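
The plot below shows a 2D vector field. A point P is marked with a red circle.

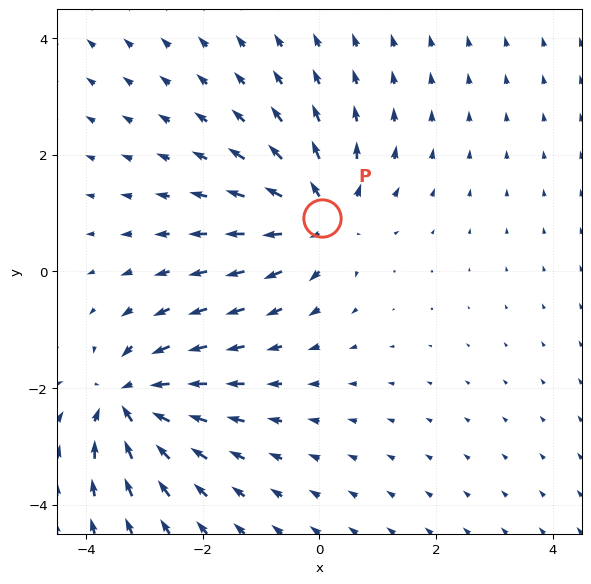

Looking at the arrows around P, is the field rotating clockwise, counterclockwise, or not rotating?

not rotating

Near P at (0.0, 0.9) the arrows show no circulation. The curl there is ≈0.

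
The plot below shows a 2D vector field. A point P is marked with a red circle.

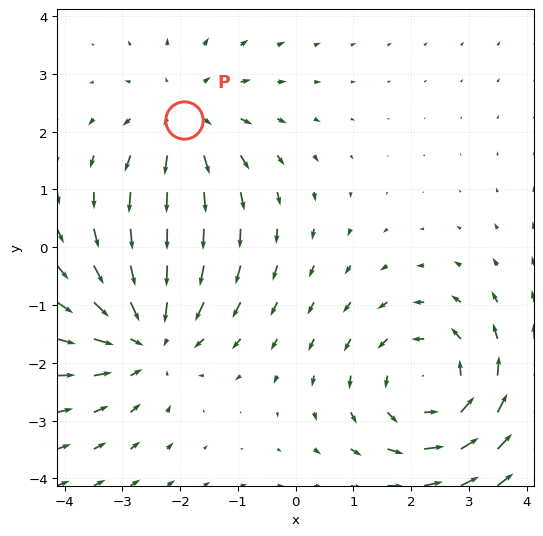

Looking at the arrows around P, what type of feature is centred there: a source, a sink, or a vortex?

At P (-1.9, 2.2) the arrows spread outward. Divergence about +3, curl ≈0 — positive divergence with near-zero curl is a source.

source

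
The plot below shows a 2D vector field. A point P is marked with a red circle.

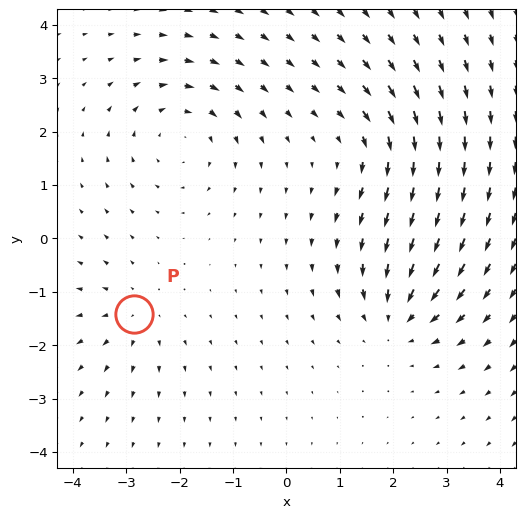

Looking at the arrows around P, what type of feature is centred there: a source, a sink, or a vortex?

At P (-2.9, -1.4) the arrows spread outward. Divergence about +3, curl ≈0 — positive divergence with near-zero curl is a source.

source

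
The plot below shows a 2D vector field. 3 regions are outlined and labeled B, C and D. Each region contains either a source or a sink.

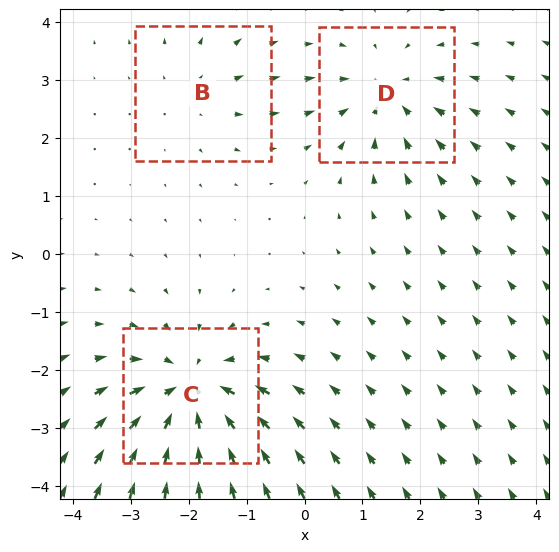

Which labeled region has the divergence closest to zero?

B

Divergence at each region's feature centre — B: about +2, C: about -5, D: about -3. Region B is closest to zero.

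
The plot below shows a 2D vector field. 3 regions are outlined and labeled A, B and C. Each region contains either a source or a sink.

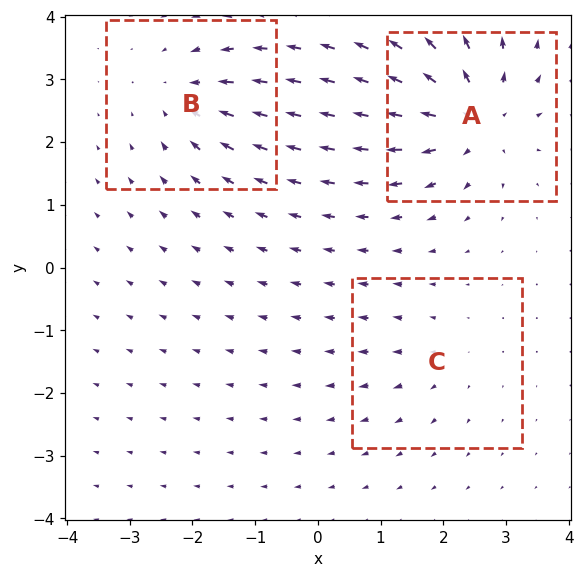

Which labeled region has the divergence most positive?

A

Divergence at each region's feature centre — A: about +6, B: about -4, C: about +2. Region A is most positive.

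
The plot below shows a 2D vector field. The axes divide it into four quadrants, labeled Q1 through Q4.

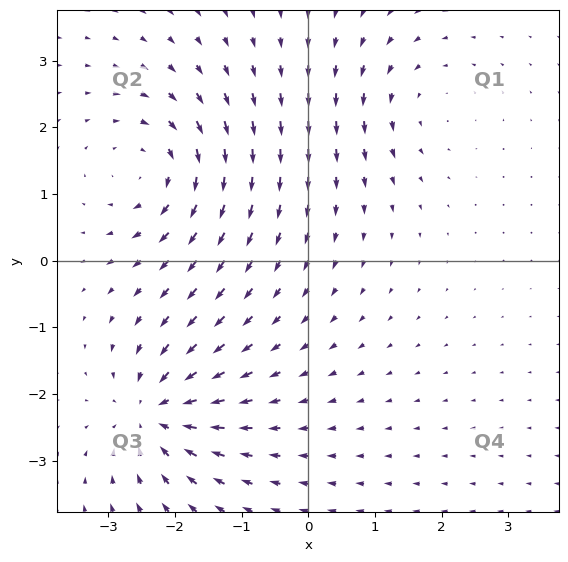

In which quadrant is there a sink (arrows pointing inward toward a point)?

The sink sits at approximately (-2.3, -2.3), which lies in quadrant Q3. The divergence there is about -5, negative as expected for a sink.

Q3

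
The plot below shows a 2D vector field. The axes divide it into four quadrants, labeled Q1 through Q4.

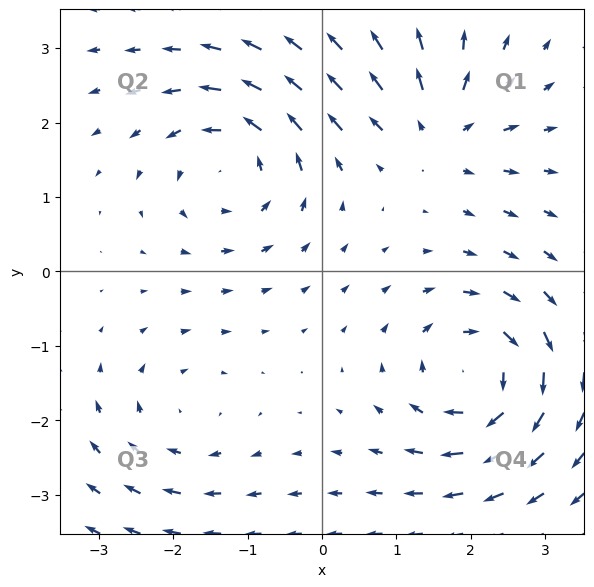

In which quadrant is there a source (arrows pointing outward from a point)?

The source sits at approximately (1.6, 1.9), which lies in quadrant Q1. The divergence there is about +5, positive as expected for a source.

Q1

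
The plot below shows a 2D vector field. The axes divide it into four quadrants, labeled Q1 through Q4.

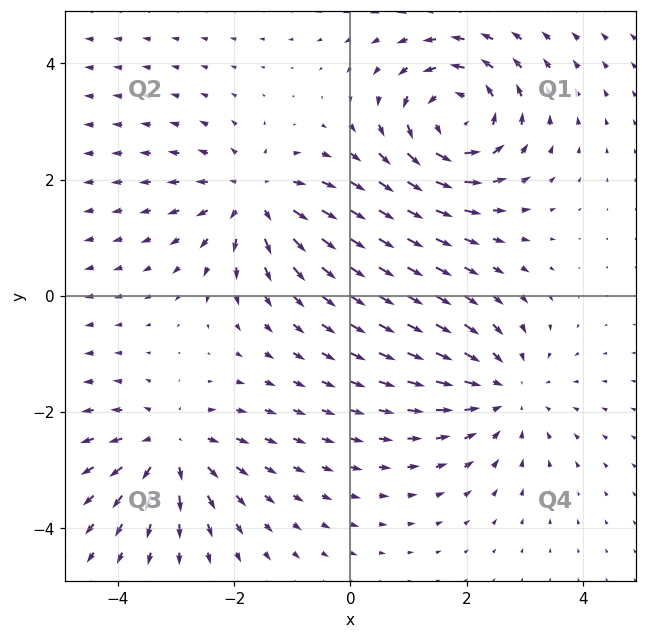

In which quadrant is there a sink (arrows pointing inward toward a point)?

Q4

The sink sits at approximately (2.7, -1.6), which lies in quadrant Q4. The divergence there is about -3, negative as expected for a sink.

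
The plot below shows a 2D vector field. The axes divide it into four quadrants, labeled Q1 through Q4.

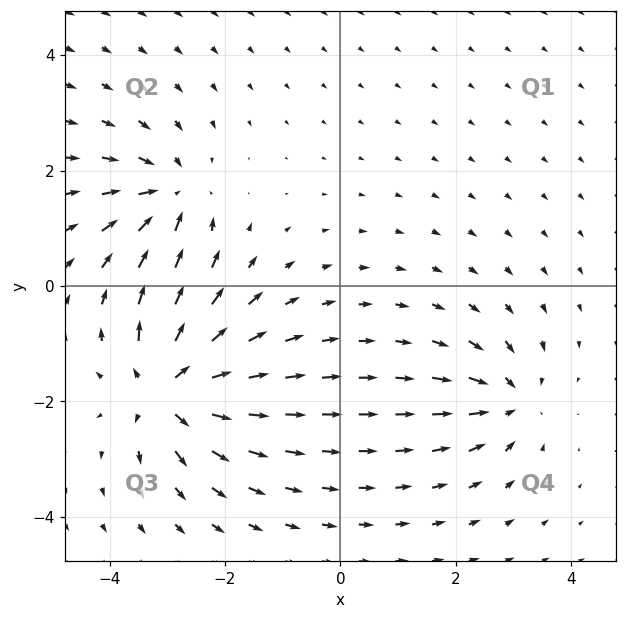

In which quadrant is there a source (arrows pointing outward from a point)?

Q3

The source sits at approximately (-3.0, -1.8), which lies in quadrant Q3. The divergence there is about +7, positive as expected for a source.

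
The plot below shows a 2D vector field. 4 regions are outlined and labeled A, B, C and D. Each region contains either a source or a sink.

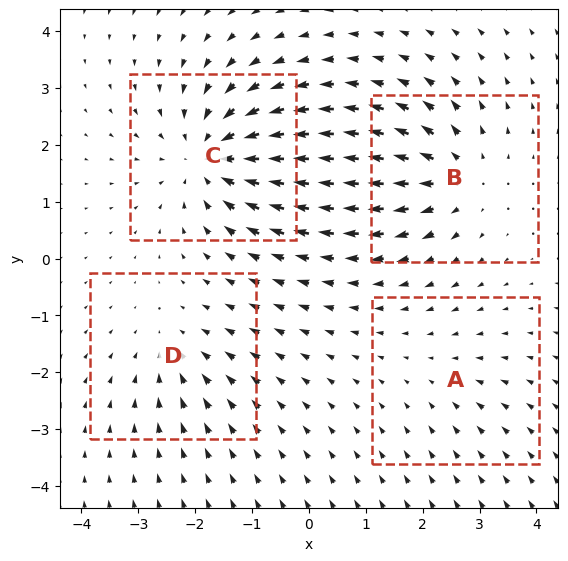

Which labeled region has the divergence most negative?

Divergence at each region's feature centre — A: about -2, B: about +5, C: about -6, D: about -3. Region C is most negative.

C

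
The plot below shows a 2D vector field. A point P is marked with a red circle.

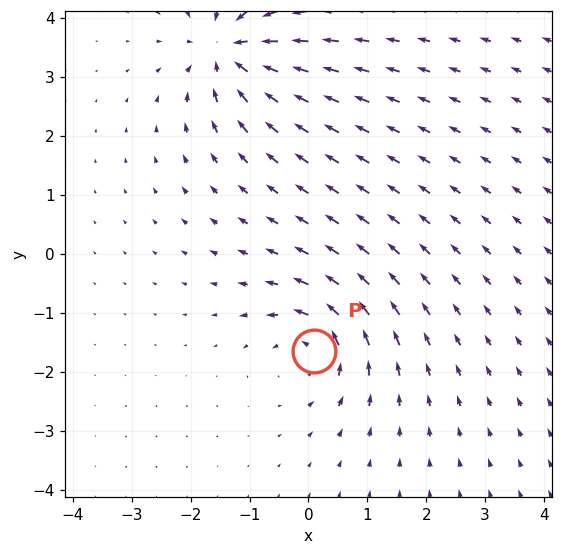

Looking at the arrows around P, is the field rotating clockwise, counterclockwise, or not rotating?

counterclockwise

Near P at (0.1, -1.6) the arrows circulate counterclockwise. The curl (z-component) there is about +4; positive curl means counterclockwise rotation.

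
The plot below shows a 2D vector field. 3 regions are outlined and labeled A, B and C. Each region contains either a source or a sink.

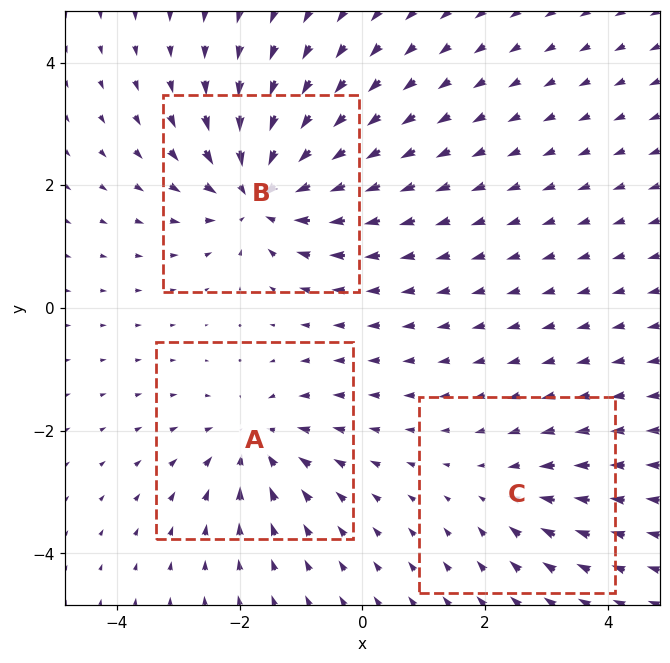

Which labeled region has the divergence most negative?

Divergence at each region's feature centre — A: about -4, B: about -5, C: about -2. Region B is most negative.

B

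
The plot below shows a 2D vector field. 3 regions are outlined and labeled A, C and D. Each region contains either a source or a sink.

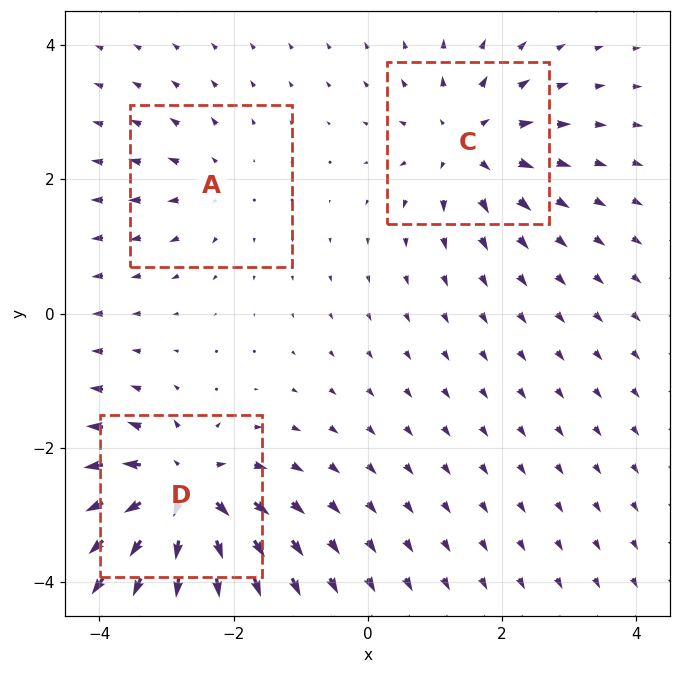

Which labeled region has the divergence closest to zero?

Divergence at each region's feature centre — A: about +2, C: about +4, D: about +6. Region A is closest to zero.

A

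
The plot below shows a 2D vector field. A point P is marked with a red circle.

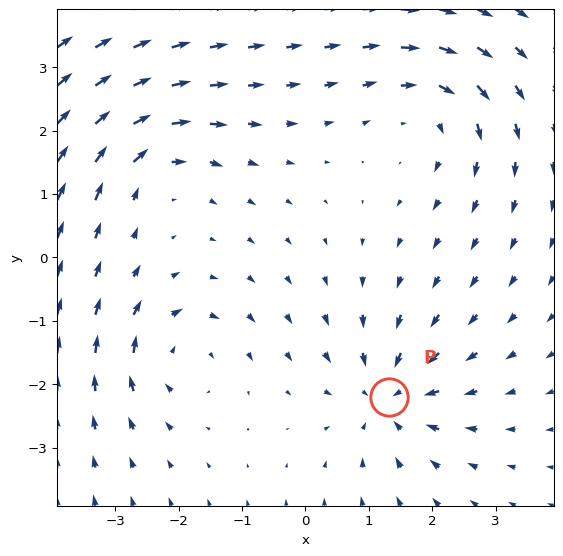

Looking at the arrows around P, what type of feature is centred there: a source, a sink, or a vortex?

sink

At P (1.3, -2.2) the arrows converge inward. Divergence about -4, curl ≈0 — negative divergence with near-zero curl is a sink.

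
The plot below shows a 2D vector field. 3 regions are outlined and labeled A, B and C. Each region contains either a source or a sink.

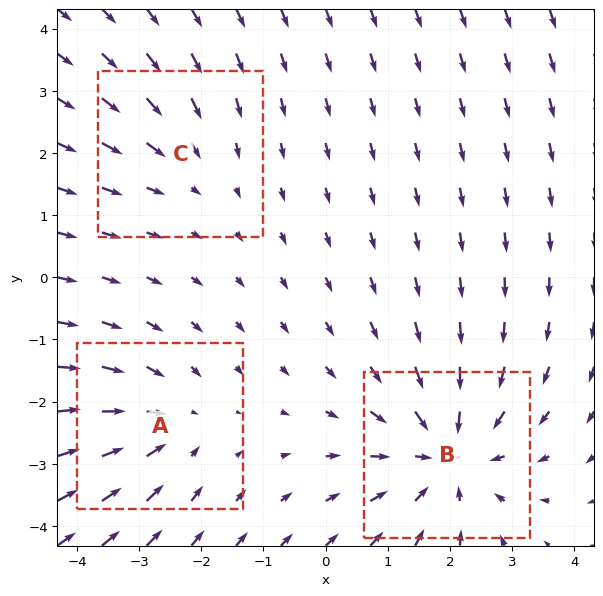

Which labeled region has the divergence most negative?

B

Divergence at each region's feature centre — A: about -3, B: about -4, C: about -2. Region B is most negative.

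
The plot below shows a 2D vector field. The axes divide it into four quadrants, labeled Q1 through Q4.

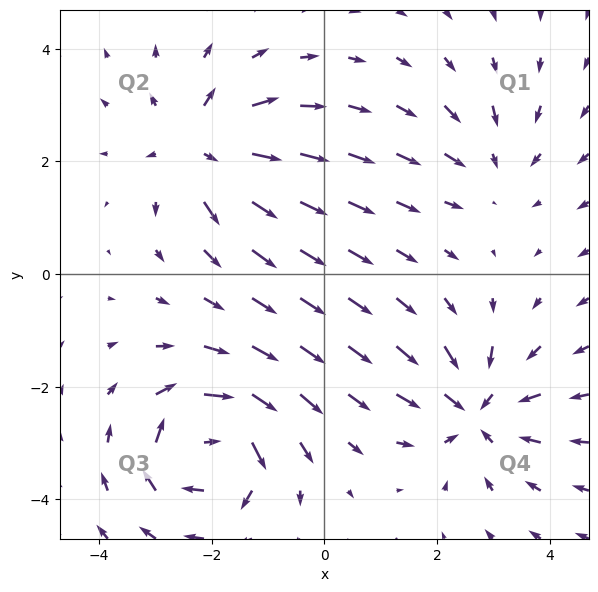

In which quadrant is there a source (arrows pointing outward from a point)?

The source sits at approximately (-2.2, 2.2), which lies in quadrant Q2. The divergence there is about +5, positive as expected for a source.

Q2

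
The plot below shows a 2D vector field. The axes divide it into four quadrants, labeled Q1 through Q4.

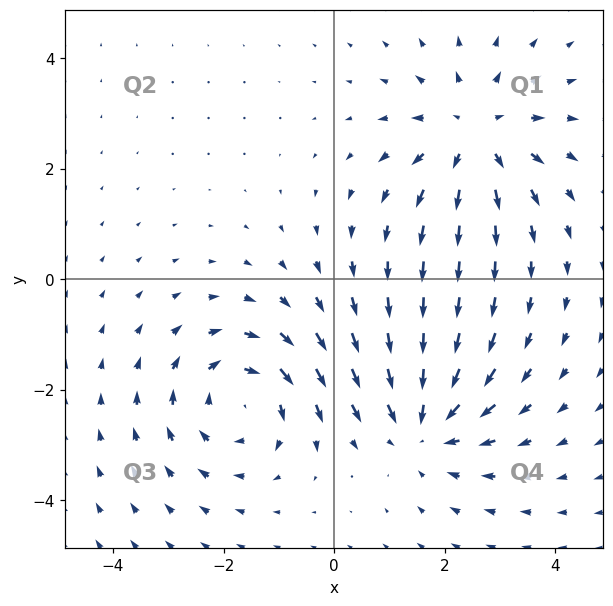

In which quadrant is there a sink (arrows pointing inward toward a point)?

Q4

The sink sits at approximately (1.6, -2.6), which lies in quadrant Q4. The divergence there is about -4, negative as expected for a sink.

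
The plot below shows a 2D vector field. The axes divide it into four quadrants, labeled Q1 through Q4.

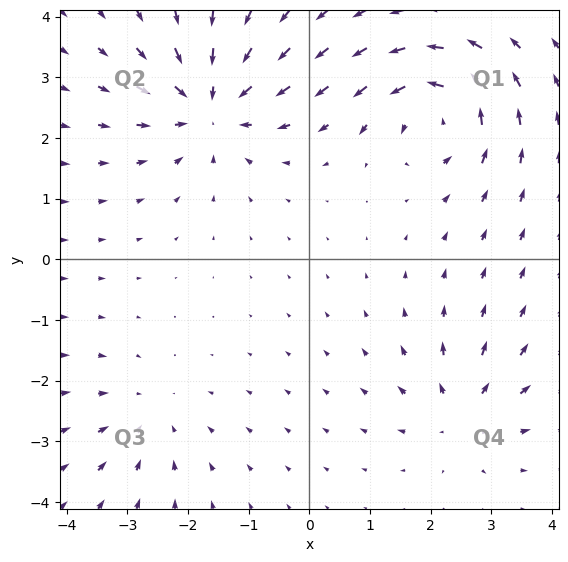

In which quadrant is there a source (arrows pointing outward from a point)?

Q4

The source sits at approximately (2.5, -2.5), which lies in quadrant Q4. The divergence there is about +4, positive as expected for a source.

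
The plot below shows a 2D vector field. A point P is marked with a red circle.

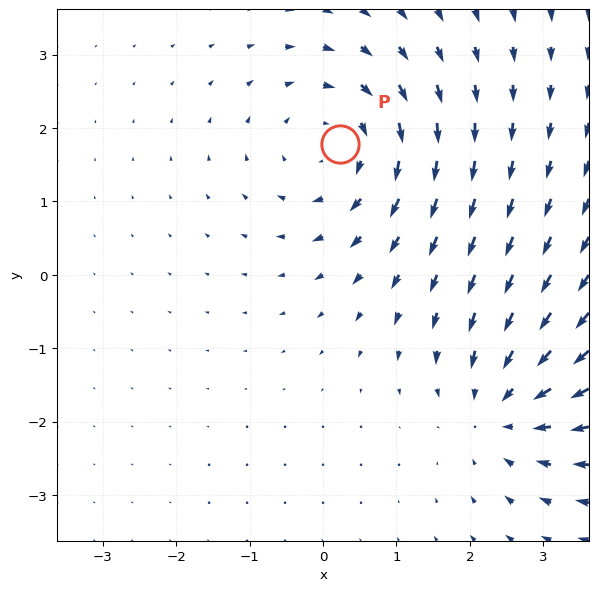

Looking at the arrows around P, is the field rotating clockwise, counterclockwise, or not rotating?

Near P at (0.2, 1.8) the arrows circulate clockwise. The curl (z-component) there is about -4; negative curl means clockwise rotation.

clockwise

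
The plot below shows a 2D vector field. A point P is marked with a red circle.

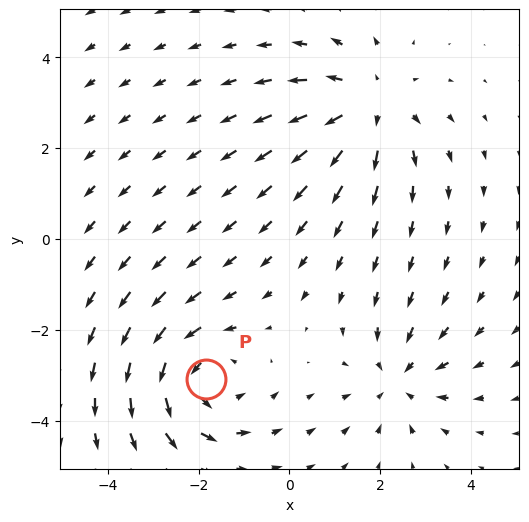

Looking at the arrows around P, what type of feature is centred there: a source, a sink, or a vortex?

At P (-1.8, -3.1) the arrows circulate counterclockwise. Divergence ≈0, curl about +4 — near-zero divergence with nonzero curl is a vortex.

vortex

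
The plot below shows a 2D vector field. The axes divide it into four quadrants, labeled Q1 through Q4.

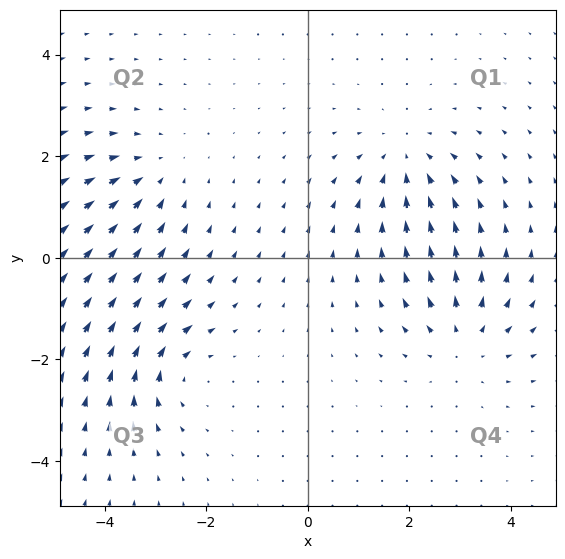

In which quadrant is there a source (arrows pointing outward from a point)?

Q4

The source sits at approximately (3.1, -1.6), which lies in quadrant Q4. The divergence there is about +4, positive as expected for a source.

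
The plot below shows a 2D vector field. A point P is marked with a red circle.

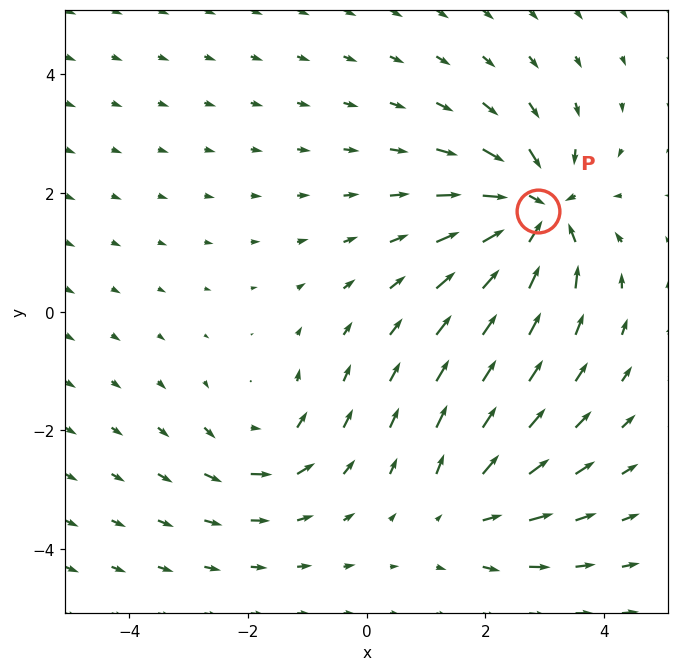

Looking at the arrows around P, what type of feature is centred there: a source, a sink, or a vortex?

sink

At P (2.9, 1.7) the arrows converge inward. Divergence about -6, curl ≈0 — negative divergence with near-zero curl is a sink.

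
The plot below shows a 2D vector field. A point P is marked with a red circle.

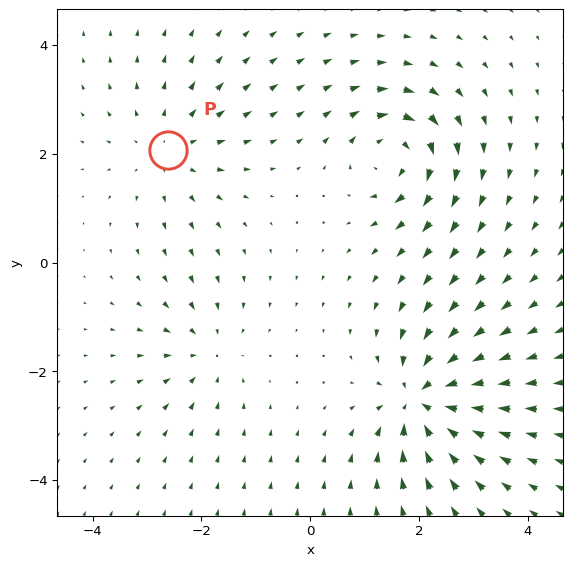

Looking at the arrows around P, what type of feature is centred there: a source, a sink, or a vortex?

At P (-2.6, 2.1) the arrows spread outward. Divergence about +3, curl ≈0 — positive divergence with near-zero curl is a source.

source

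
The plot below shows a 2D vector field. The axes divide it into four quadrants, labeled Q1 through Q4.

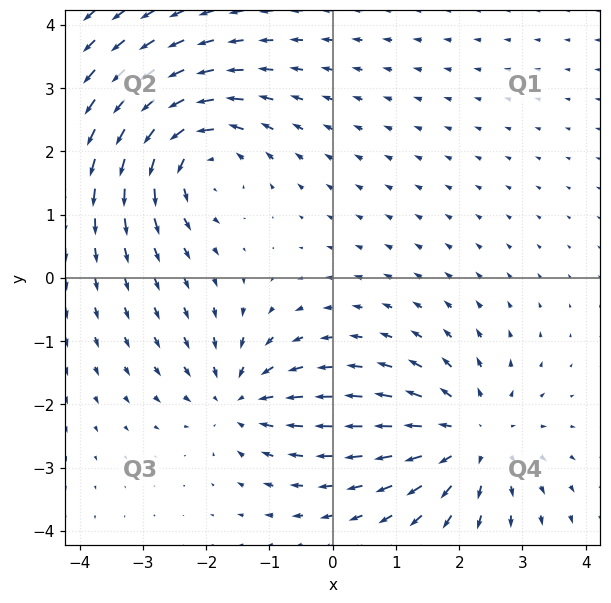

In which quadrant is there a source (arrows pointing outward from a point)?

Q4

The source sits at approximately (2.2, -2.5), which lies in quadrant Q4. The divergence there is about +4, positive as expected for a source.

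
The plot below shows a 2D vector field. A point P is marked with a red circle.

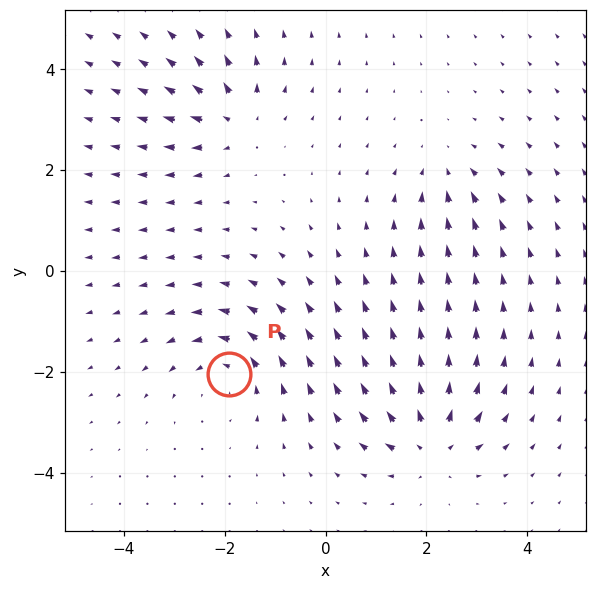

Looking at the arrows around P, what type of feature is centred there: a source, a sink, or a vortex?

At P (-1.9, -2.1) the arrows circulate counterclockwise. Divergence ≈0, curl about +4 — near-zero divergence with nonzero curl is a vortex.

vortex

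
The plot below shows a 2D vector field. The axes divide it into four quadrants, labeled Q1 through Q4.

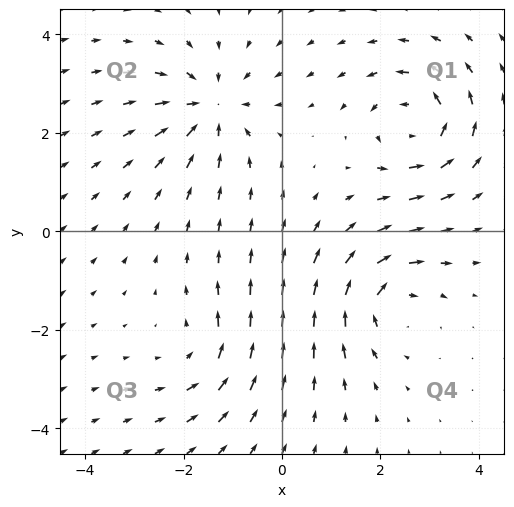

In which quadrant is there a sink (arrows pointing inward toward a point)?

The sink sits at approximately (-1.4, 2.5), which lies in quadrant Q2. The divergence there is about -5, negative as expected for a sink.

Q2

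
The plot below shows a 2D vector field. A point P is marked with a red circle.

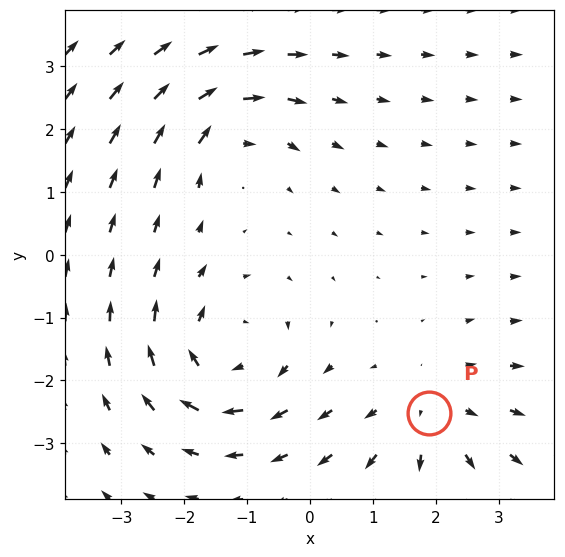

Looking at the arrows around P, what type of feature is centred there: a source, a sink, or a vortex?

source

At P (1.9, -2.5) the arrows spread outward. Divergence about +3, curl ≈0 — positive divergence with near-zero curl is a source.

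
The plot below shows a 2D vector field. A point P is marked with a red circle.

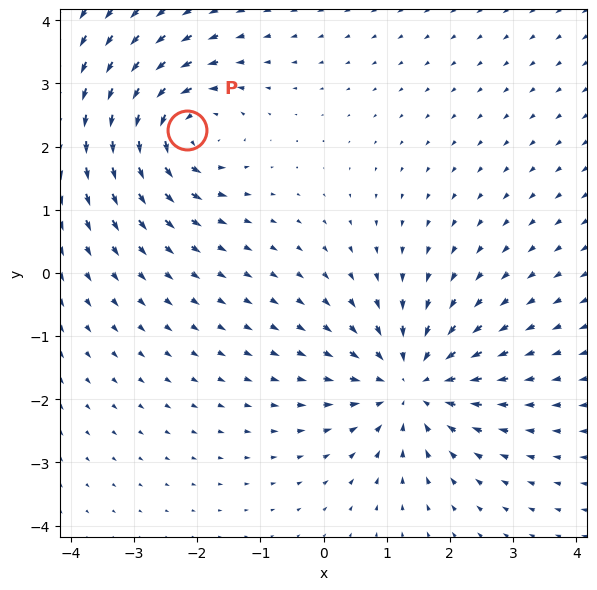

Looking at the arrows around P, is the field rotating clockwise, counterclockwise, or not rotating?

counterclockwise

Near P at (-2.2, 2.3) the arrows circulate counterclockwise. The curl (z-component) there is about +4; positive curl means counterclockwise rotation.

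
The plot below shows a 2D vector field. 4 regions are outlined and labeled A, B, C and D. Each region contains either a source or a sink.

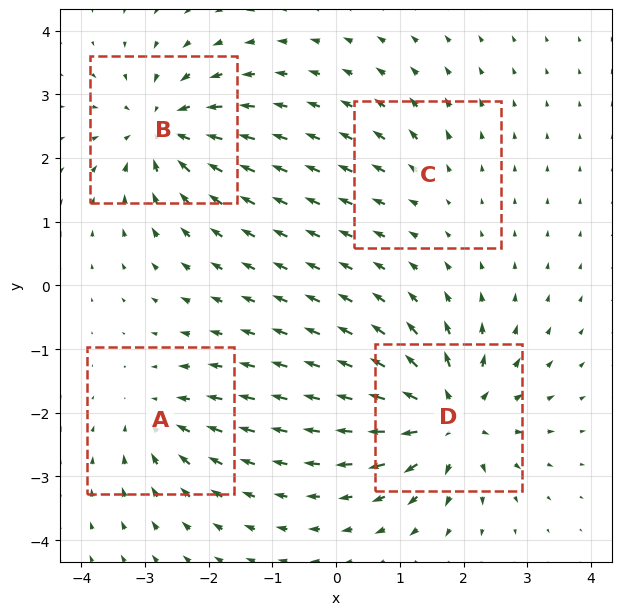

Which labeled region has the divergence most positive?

Divergence at each region's feature centre — A: about -4, B: about -7, C: about +3, D: about +8. Region D is most positive.

D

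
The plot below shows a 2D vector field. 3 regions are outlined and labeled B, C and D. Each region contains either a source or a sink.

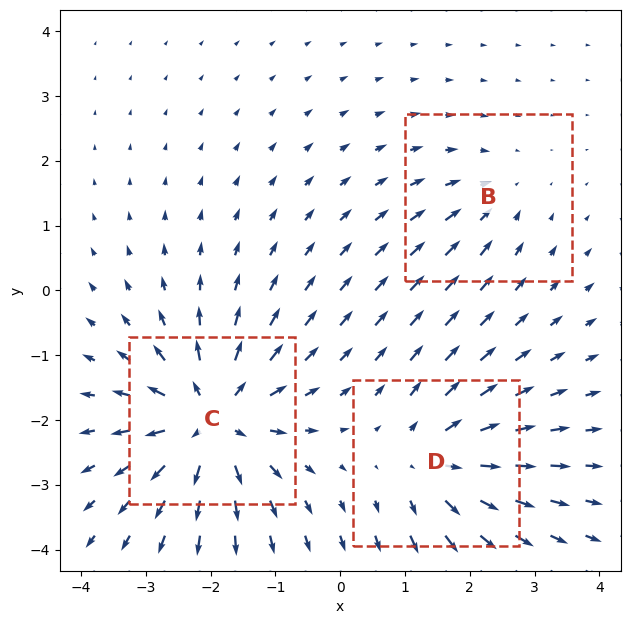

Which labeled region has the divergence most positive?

Divergence at each region's feature centre — B: about -2, C: about +6, D: about +4. Region C is most positive.

C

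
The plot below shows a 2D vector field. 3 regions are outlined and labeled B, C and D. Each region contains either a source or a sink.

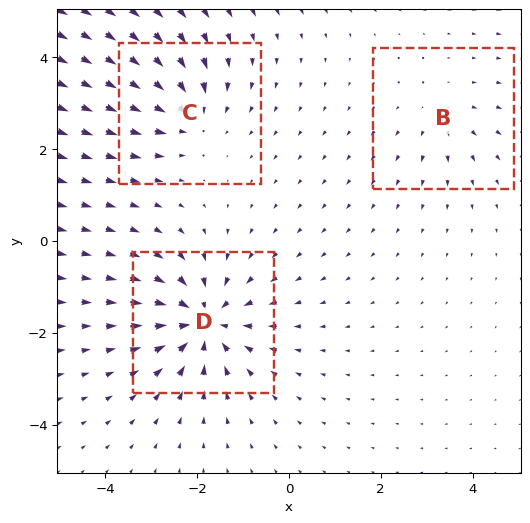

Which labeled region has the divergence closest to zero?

B

Divergence at each region's feature centre — B: about +2, C: about -3, D: about -5. Region B is closest to zero.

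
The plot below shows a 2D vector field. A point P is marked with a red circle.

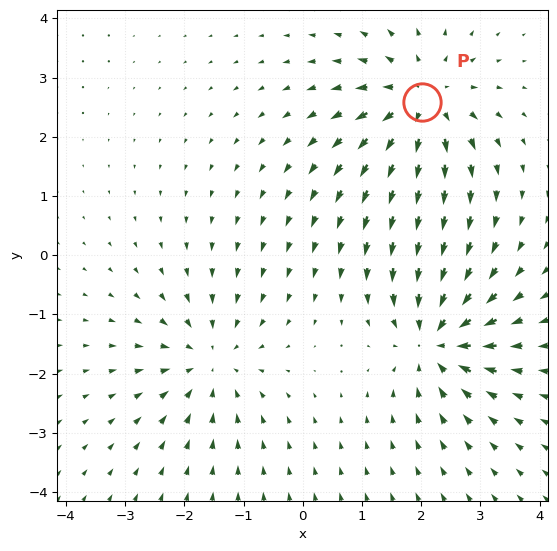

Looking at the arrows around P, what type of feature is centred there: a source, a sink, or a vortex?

source

At P (2.0, 2.6) the arrows spread outward. Divergence about +5, curl ≈0 — positive divergence with near-zero curl is a source.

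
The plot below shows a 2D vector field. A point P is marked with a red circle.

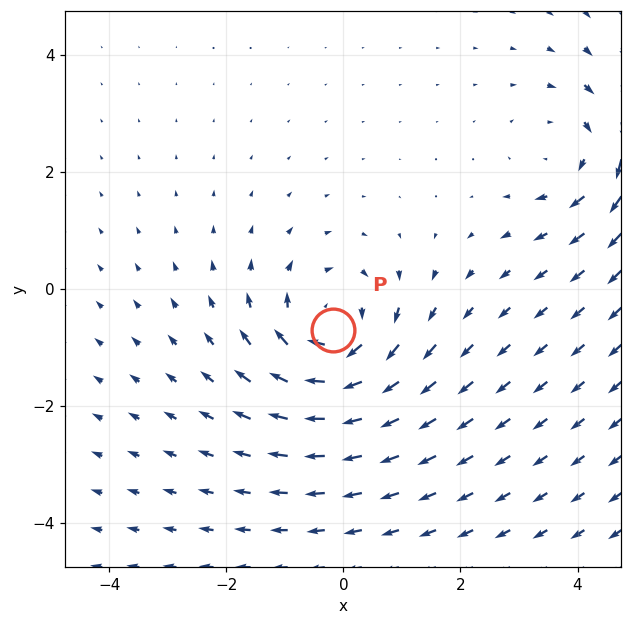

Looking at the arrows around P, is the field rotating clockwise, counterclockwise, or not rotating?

Near P at (-0.2, -0.7) the arrows circulate clockwise. The curl (z-component) there is about -4; negative curl means clockwise rotation.

clockwise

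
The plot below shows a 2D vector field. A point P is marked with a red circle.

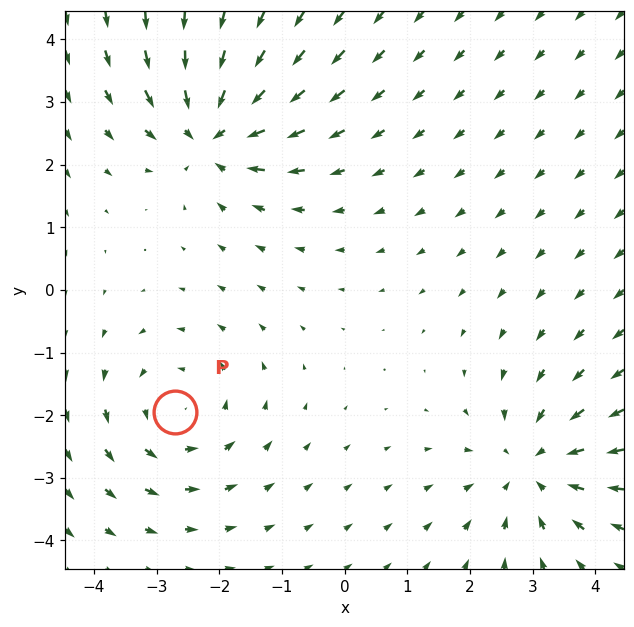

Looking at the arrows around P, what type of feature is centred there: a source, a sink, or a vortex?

vortex

At P (-2.7, -2.0) the arrows circulate counterclockwise. Divergence ≈0, curl about +3 — near-zero divergence with nonzero curl is a vortex.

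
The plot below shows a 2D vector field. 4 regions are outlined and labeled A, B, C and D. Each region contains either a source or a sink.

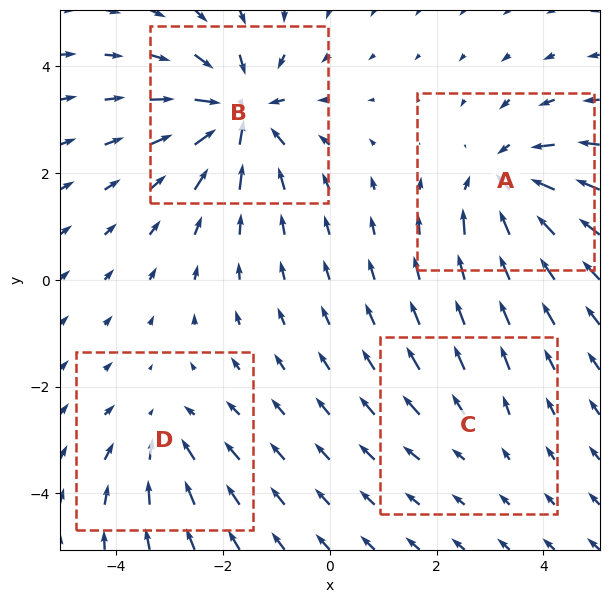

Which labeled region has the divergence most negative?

Divergence at each region's feature centre — A: about -6, B: about -7, C: about +2, D: about -4. Region B is most negative.

B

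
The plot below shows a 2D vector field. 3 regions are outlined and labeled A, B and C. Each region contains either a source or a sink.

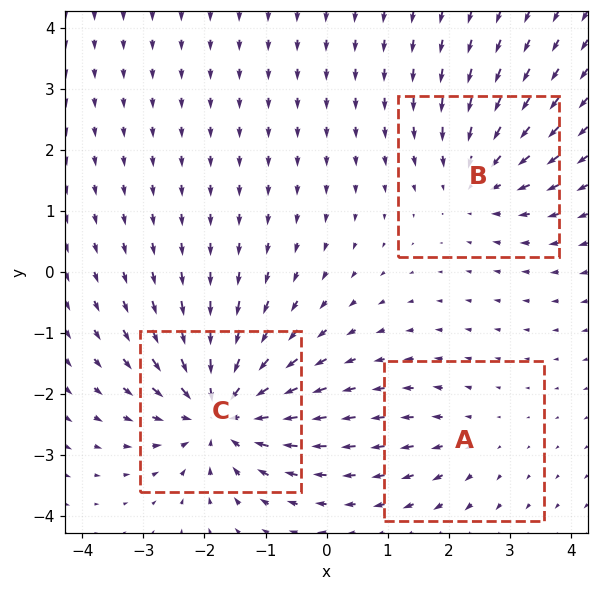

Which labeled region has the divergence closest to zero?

A

Divergence at each region's feature centre — A: about +2, B: about -3, C: about -5. Region A is closest to zero.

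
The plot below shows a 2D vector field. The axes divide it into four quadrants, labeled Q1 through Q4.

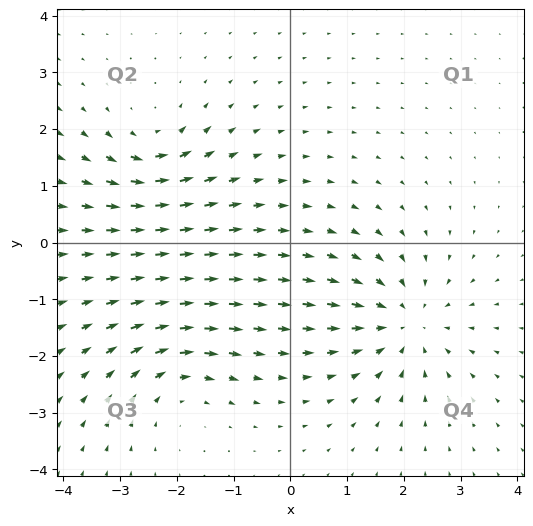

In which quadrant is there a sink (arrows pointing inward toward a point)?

The sink sits at approximately (2.0, -1.4), which lies in quadrant Q4. The divergence there is about -4, negative as expected for a sink.

Q4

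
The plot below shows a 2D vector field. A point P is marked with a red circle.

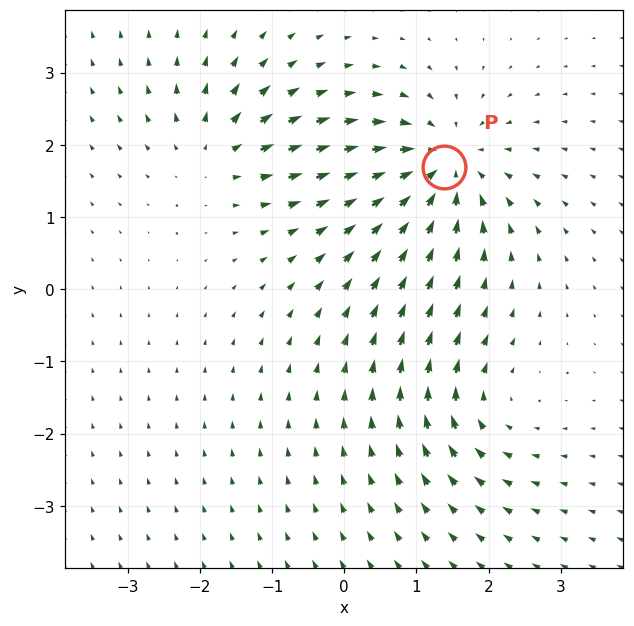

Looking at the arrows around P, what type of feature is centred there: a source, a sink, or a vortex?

sink

At P (1.4, 1.7) the arrows converge inward. Divergence about -5, curl ≈0 — negative divergence with near-zero curl is a sink.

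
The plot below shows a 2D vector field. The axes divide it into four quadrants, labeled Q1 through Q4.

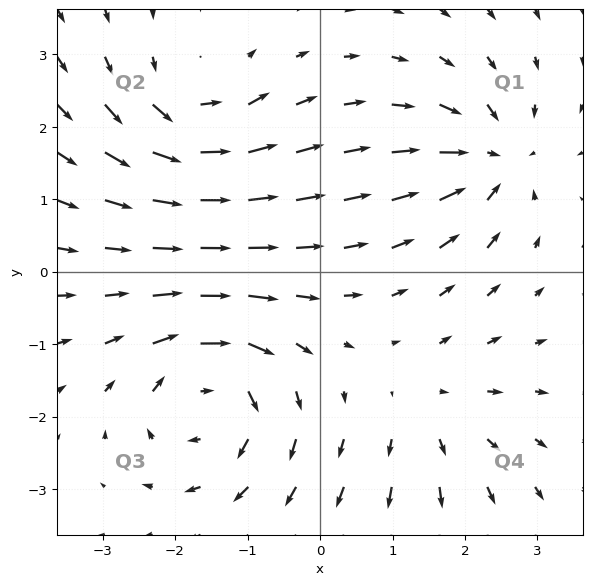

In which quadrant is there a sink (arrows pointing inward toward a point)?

The sink sits at approximately (2.4, 1.5), which lies in quadrant Q1. The divergence there is about -6, negative as expected for a sink.

Q1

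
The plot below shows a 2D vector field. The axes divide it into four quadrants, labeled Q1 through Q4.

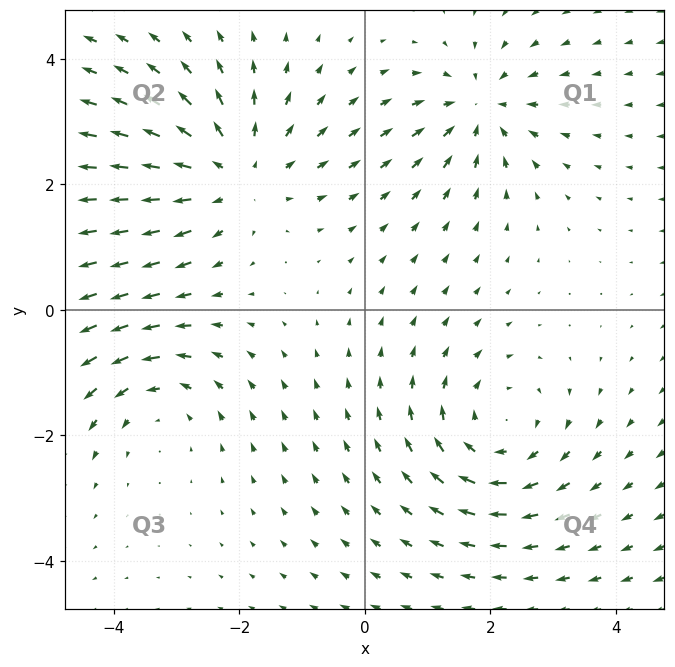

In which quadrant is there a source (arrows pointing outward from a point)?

Q2

The source sits at approximately (-2.1, 2.2), which lies in quadrant Q2. The divergence there is about +4, positive as expected for a source.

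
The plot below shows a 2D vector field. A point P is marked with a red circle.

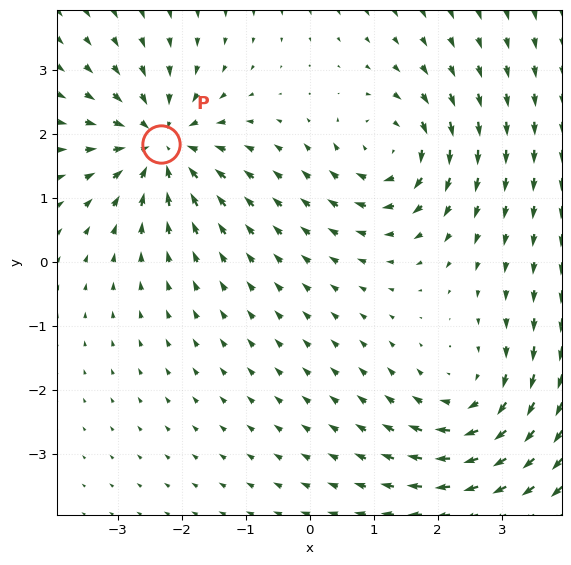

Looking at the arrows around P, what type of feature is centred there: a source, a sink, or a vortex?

sink

At P (-2.3, 1.8) the arrows converge inward. Divergence about -5, curl ≈0 — negative divergence with near-zero curl is a sink.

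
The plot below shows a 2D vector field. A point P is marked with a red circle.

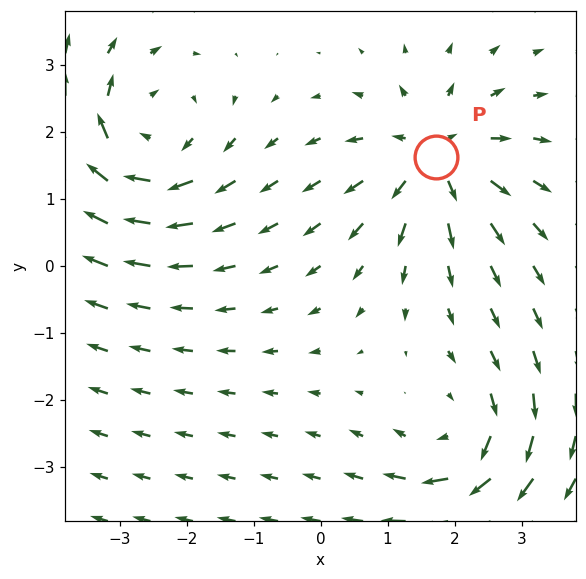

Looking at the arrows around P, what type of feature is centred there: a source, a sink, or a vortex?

At P (1.7, 1.6) the arrows spread outward. Divergence about +5, curl ≈0 — positive divergence with near-zero curl is a source.

source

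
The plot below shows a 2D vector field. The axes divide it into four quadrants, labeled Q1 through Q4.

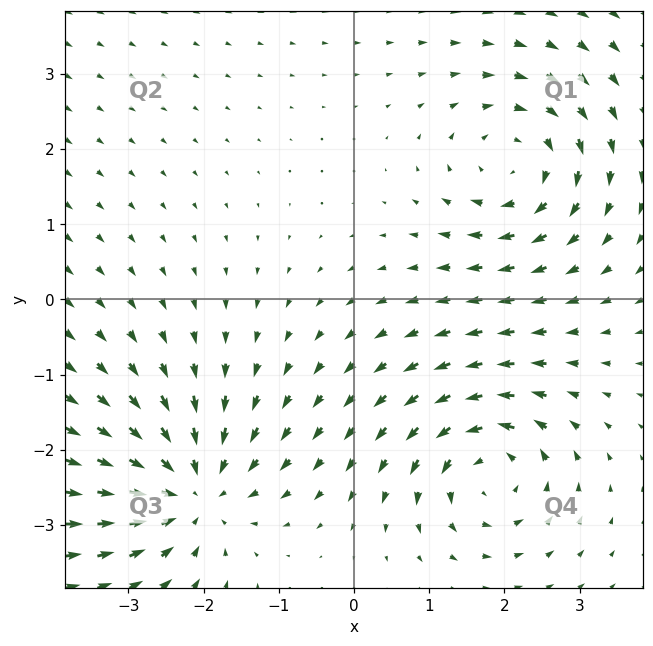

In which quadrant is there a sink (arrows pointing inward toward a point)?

Q3

The sink sits at approximately (-2.2, -2.5), which lies in quadrant Q3. The divergence there is about -6, negative as expected for a sink.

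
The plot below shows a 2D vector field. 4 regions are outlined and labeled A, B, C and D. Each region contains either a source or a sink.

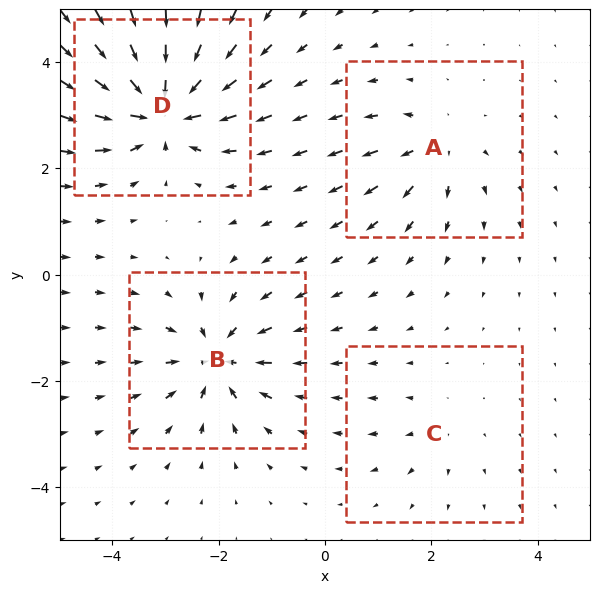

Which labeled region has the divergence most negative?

D

Divergence at each region's feature centre — A: about +4, B: about -6, C: about +2, D: about -9. Region D is most negative.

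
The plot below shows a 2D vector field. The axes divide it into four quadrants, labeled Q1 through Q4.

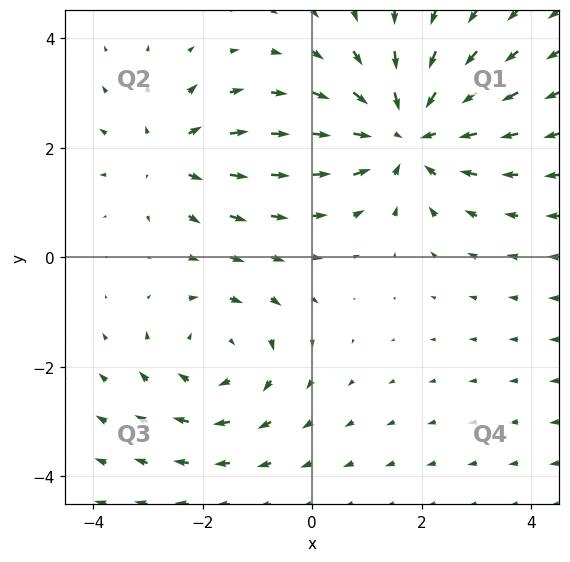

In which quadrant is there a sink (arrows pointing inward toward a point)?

The sink sits at approximately (1.7, 2.2), which lies in quadrant Q1. The divergence there is about -4, negative as expected for a sink.

Q1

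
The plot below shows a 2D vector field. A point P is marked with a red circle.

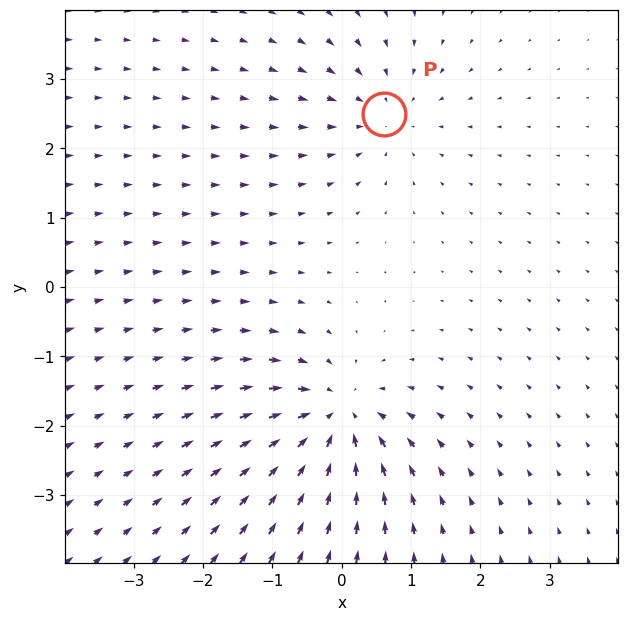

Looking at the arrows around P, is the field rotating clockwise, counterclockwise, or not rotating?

Near P at (0.6, 2.5) the arrows show no circulation. The curl there is ≈0.

not rotating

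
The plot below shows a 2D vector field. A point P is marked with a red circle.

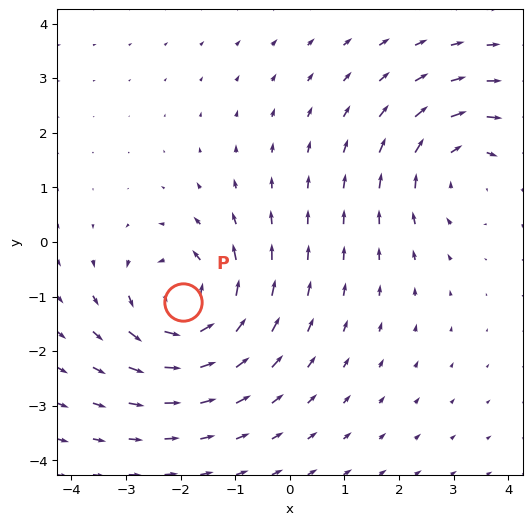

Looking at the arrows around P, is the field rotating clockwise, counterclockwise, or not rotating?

counterclockwise

Near P at (-1.9, -1.1) the arrows circulate counterclockwise. The curl (z-component) there is about +5; positive curl means counterclockwise rotation.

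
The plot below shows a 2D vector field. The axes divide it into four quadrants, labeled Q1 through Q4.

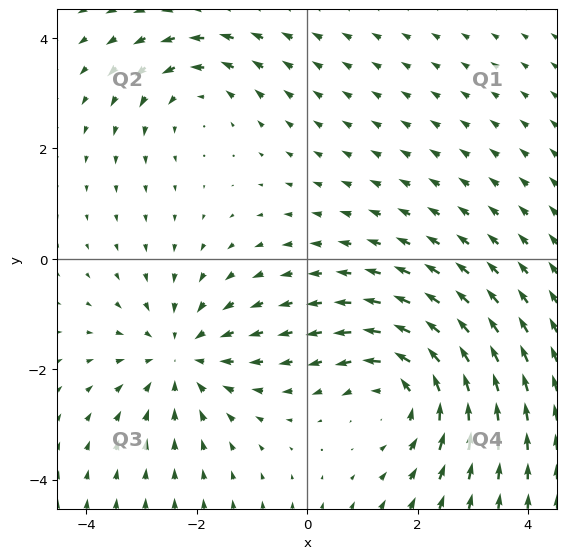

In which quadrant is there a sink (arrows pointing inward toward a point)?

The sink sits at approximately (-2.3, -1.8), which lies in quadrant Q3. The divergence there is about -3, negative as expected for a sink.

Q3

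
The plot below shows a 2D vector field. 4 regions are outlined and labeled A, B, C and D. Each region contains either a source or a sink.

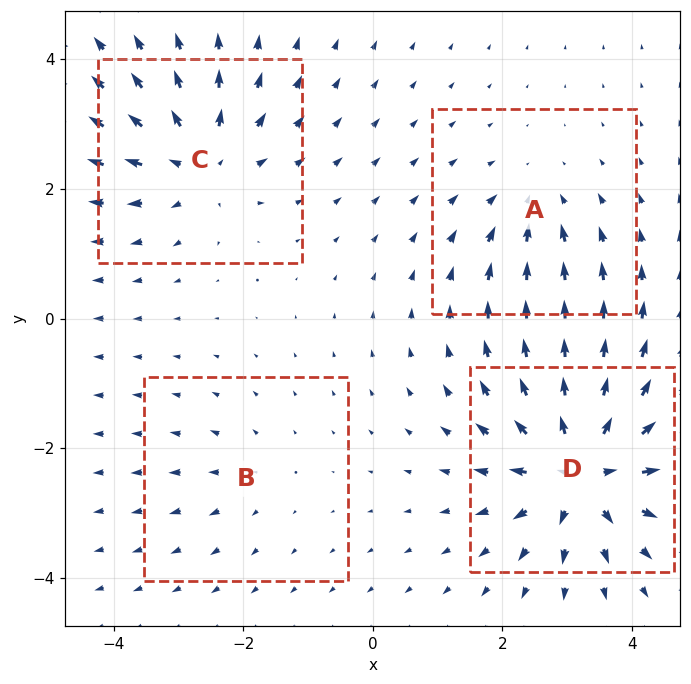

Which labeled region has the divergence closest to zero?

B

Divergence at each region's feature centre — A: about -4, B: about +2, C: about +6, D: about +8. Region B is closest to zero.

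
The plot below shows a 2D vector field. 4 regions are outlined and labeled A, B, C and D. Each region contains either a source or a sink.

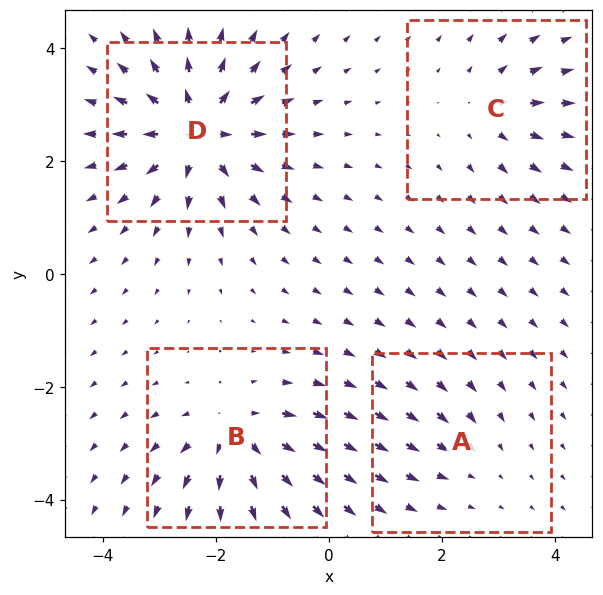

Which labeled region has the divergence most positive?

Divergence at each region's feature centre — A: about -2, B: about +6, C: about +4, D: about +8. Region D is most positive.

D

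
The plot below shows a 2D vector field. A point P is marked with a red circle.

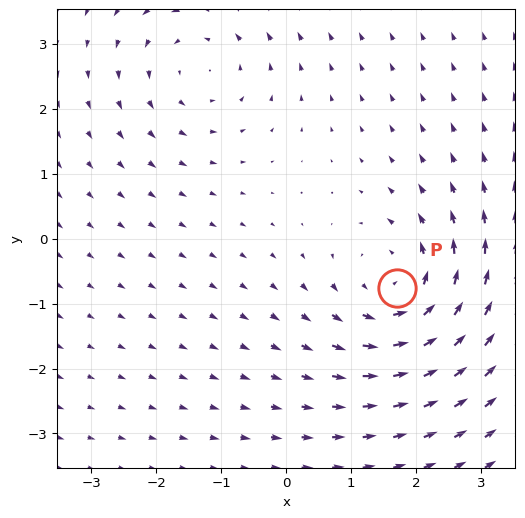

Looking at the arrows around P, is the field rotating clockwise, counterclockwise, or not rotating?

Near P at (1.7, -0.8) the arrows circulate counterclockwise. The curl (z-component) there is about +4; positive curl means counterclockwise rotation.

counterclockwise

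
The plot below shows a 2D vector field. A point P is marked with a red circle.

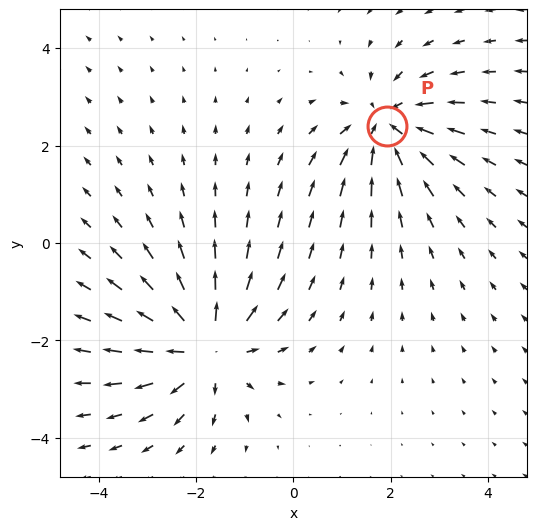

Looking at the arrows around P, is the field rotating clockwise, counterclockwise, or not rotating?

Near P at (1.9, 2.4) the arrows show no circulation. The curl there is ≈0.

not rotating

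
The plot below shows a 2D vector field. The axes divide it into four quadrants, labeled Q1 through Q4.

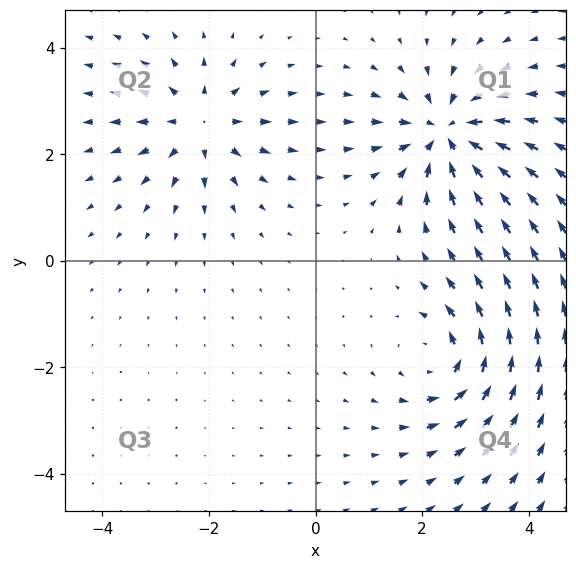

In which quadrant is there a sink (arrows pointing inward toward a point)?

The sink sits at approximately (2.5, 2.4), which lies in quadrant Q1. The divergence there is about -6, negative as expected for a sink.

Q1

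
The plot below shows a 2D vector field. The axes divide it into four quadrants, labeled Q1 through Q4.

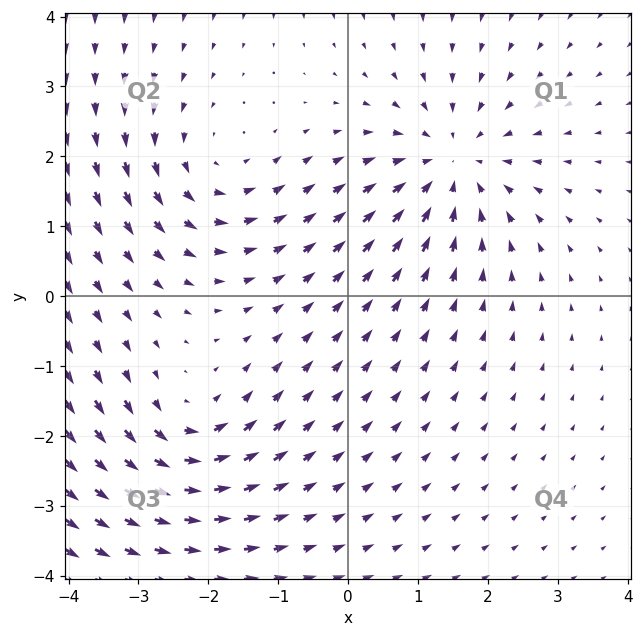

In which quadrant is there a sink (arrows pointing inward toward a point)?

The sink sits at approximately (1.5, 1.9), which lies in quadrant Q1. The divergence there is about -4, negative as expected for a sink.

Q1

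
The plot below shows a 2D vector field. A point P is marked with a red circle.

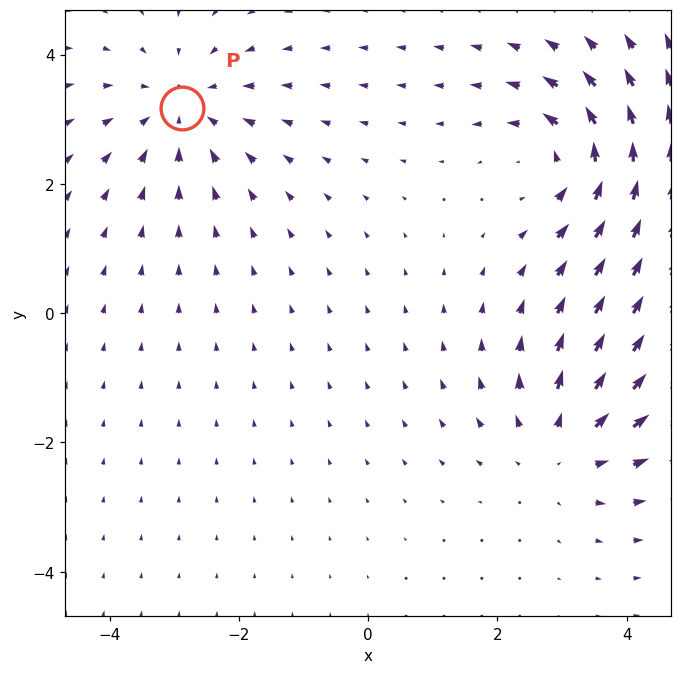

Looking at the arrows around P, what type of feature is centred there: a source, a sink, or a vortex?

At P (-2.9, 3.2) the arrows converge inward. Divergence about -3, curl ≈0 — negative divergence with near-zero curl is a sink.

sink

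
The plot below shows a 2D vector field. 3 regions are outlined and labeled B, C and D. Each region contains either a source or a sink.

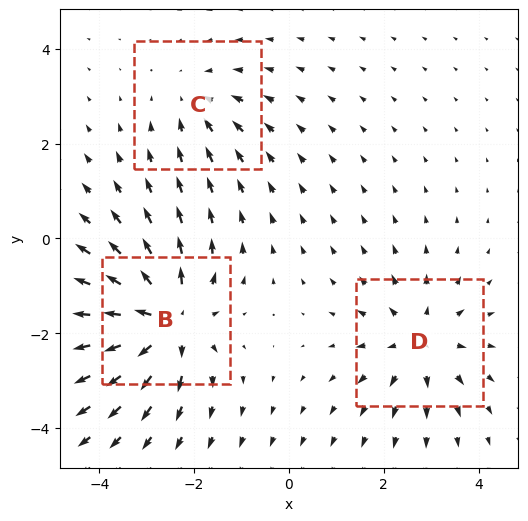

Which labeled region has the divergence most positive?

Divergence at each region's feature centre — B: about +5, C: about -2, D: about +3. Region B is most positive.

B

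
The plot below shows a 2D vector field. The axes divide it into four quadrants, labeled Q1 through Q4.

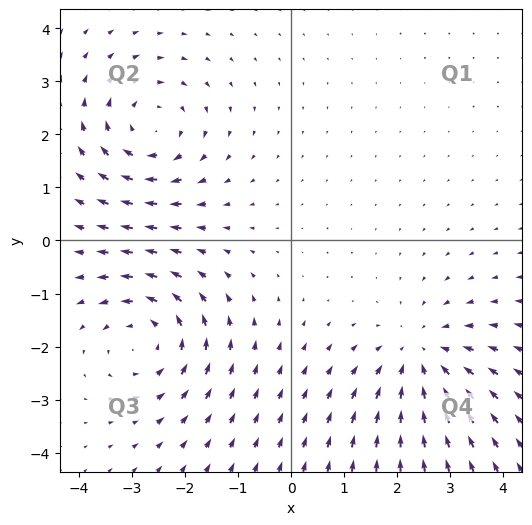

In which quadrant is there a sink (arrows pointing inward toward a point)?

The sink sits at approximately (2.5, -2.2), which lies in quadrant Q4. The divergence there is about -4, negative as expected for a sink.

Q4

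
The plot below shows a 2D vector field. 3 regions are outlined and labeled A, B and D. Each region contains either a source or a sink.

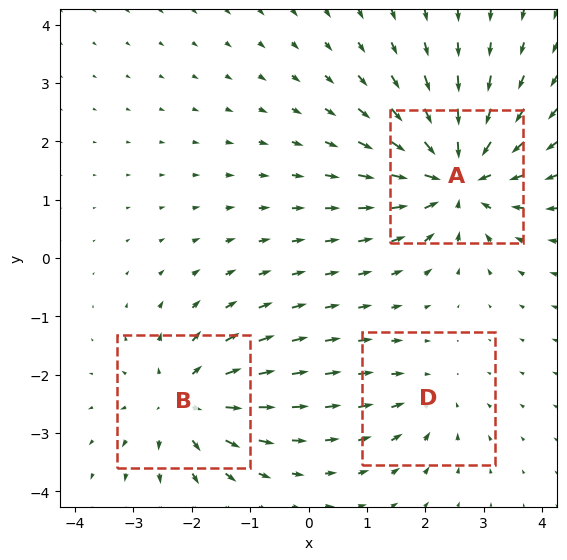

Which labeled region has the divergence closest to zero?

D

Divergence at each region's feature centre — A: about -6, B: about +4, D: about -2. Region D is closest to zero.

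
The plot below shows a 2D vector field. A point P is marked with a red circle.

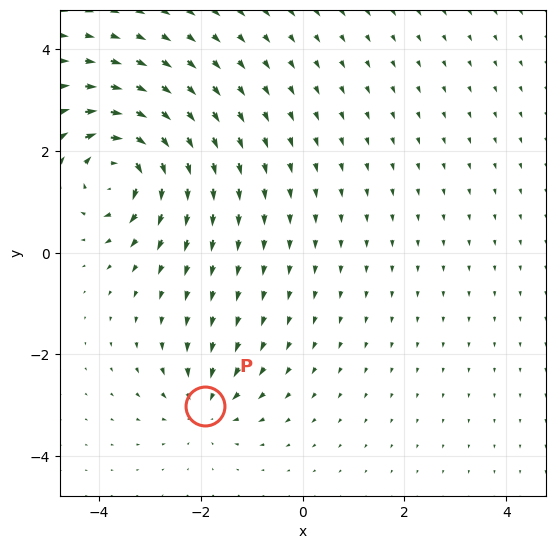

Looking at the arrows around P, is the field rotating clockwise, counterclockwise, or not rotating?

Near P at (-1.9, -3.0) the arrows show no circulation. The curl there is ≈0.

not rotating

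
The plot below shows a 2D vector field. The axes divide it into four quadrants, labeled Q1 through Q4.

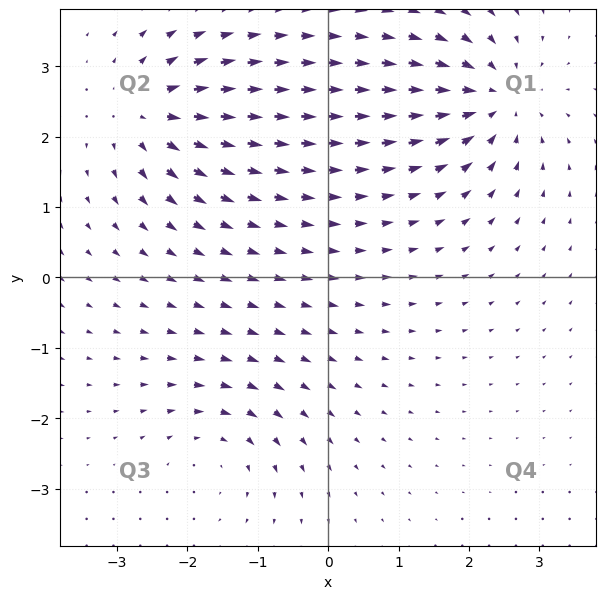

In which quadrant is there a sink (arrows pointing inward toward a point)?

Q1

The sink sits at approximately (2.4, 2.5), which lies in quadrant Q1. The divergence there is about -5, negative as expected for a sink.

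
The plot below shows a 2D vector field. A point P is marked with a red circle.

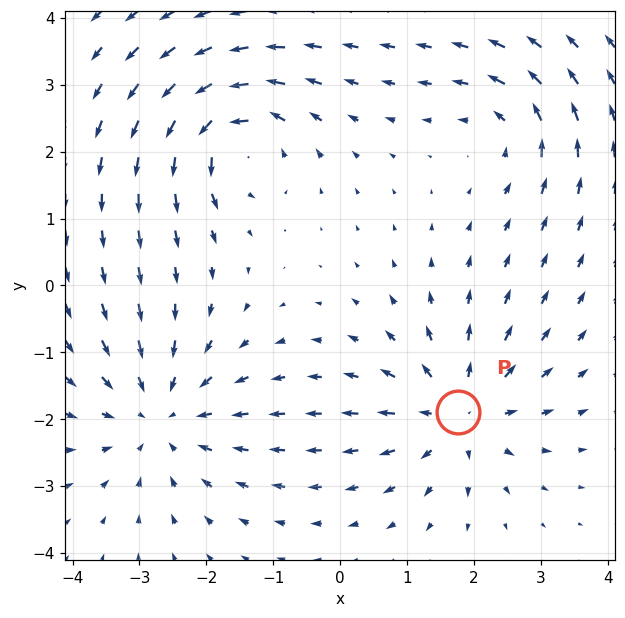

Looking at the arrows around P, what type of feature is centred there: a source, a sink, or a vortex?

At P (1.8, -1.9) the arrows spread outward. Divergence about +5, curl ≈0 — positive divergence with near-zero curl is a source.

source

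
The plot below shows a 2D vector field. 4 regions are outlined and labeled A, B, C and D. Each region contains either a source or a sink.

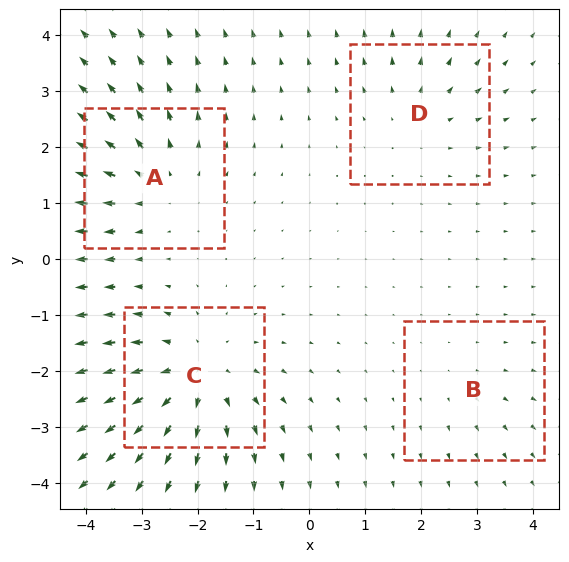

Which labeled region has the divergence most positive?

Divergence at each region's feature centre — A: about +4, B: about +2, C: about +6, D: about +3. Region C is most positive.

C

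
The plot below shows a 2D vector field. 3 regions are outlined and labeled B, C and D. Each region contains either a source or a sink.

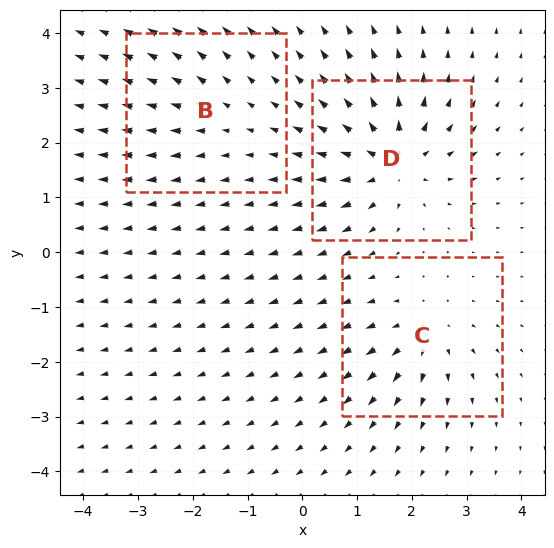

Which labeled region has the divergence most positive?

D

Divergence at each region's feature centre — B: about +2, C: about +4, D: about +6. Region D is most positive.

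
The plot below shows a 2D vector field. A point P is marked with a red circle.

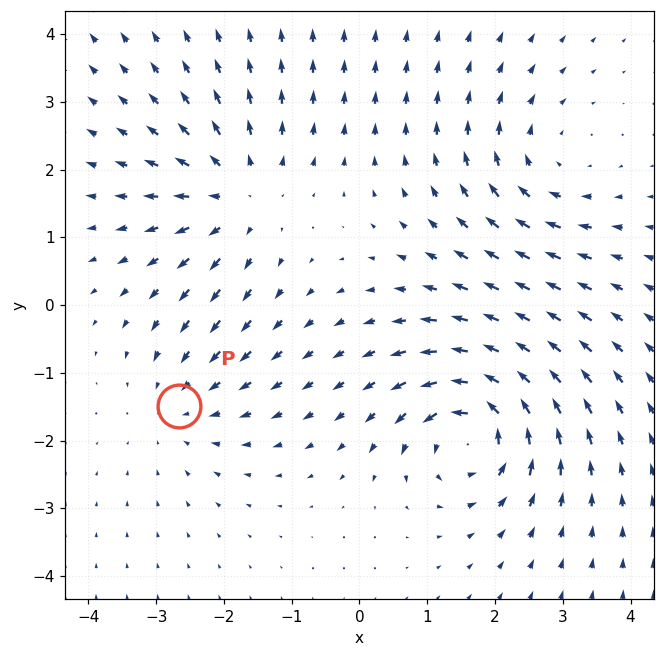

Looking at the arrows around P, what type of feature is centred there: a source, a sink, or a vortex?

At P (-2.7, -1.5) the arrows converge inward. Divergence about -3, curl ≈0 — negative divergence with near-zero curl is a sink.

sink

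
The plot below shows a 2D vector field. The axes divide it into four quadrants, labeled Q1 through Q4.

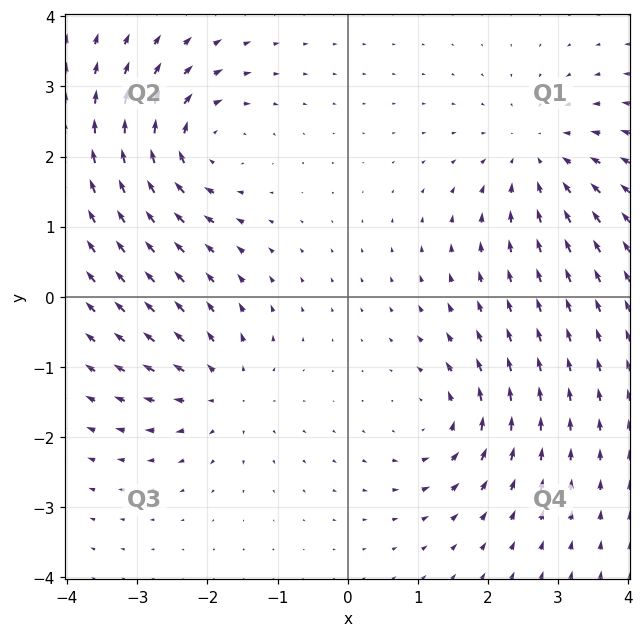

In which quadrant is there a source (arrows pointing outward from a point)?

The source sits at approximately (-1.8, -1.3), which lies in quadrant Q3. The divergence there is about +4, positive as expected for a source.

Q3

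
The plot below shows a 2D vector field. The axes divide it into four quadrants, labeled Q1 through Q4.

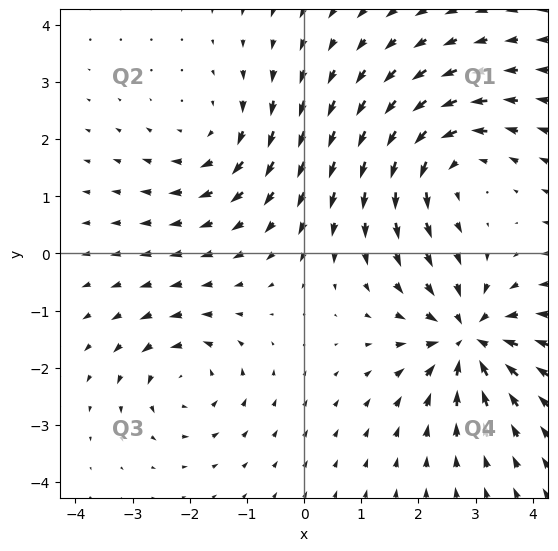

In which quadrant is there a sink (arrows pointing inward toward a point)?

Q4

The sink sits at approximately (2.9, -1.5), which lies in quadrant Q4. The divergence there is about -6, negative as expected for a sink.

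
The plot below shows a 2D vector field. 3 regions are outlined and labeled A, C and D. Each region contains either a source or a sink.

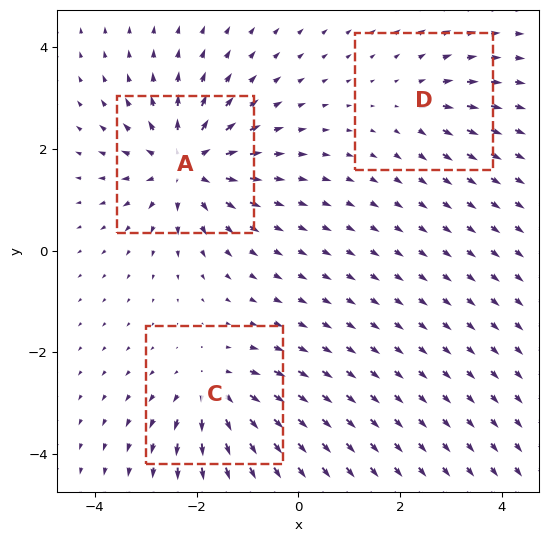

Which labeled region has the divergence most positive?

Divergence at each region's feature centre — A: about +5, C: about +4, D: about +2. Region A is most positive.

A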